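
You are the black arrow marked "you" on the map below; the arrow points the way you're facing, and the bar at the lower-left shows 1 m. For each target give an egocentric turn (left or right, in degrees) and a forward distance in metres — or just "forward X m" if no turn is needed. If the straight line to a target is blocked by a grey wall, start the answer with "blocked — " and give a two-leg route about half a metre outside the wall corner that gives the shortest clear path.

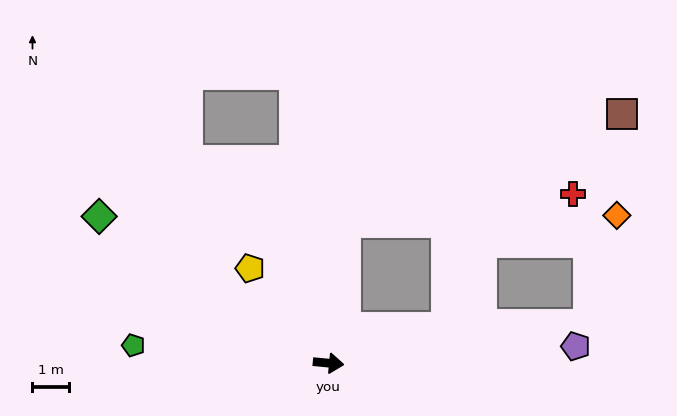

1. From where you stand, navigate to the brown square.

blocked — turn left 89°, forward 3.9 m, then turn right 62°, forward 8.2 m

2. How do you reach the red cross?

blocked — turn left 89°, forward 3.9 m, then turn right 76°, forward 6.3 m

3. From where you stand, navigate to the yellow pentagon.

turn left 135°, forward 3.4 m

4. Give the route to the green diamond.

turn left 153°, forward 7.5 m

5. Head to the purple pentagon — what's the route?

turn left 9°, forward 6.8 m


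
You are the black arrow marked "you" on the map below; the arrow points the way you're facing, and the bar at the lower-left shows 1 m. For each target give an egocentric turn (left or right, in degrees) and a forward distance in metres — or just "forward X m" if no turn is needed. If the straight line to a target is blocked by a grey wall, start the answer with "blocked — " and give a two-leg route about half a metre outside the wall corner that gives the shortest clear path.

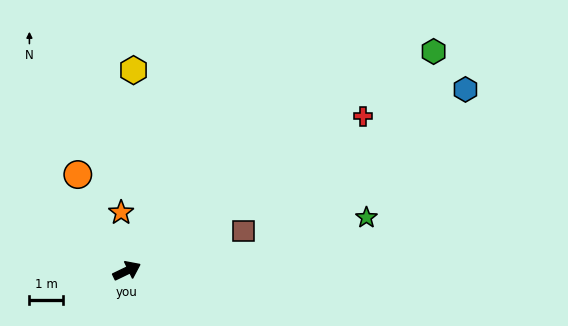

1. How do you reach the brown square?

turn right 7°, forward 3.7 m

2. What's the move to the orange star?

turn left 70°, forward 1.8 m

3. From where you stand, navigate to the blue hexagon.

turn left 2°, forward 11.6 m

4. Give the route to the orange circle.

turn left 91°, forward 3.3 m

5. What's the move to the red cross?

turn left 7°, forward 8.5 m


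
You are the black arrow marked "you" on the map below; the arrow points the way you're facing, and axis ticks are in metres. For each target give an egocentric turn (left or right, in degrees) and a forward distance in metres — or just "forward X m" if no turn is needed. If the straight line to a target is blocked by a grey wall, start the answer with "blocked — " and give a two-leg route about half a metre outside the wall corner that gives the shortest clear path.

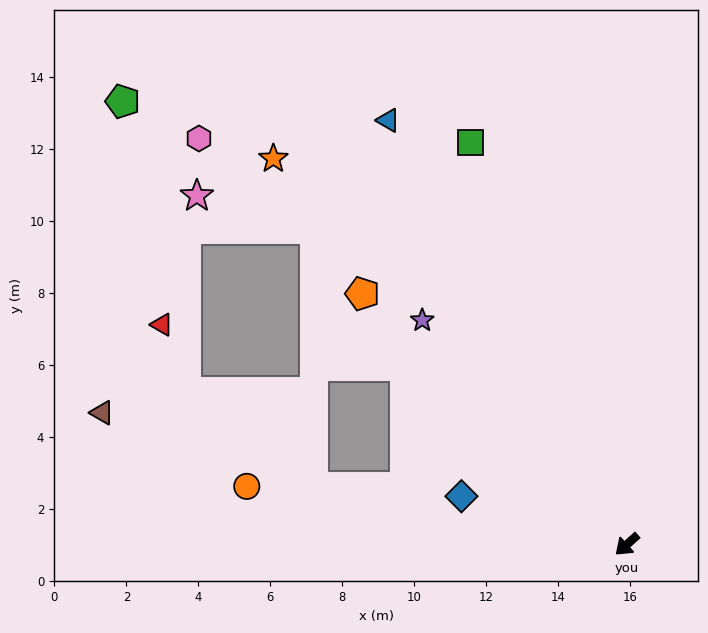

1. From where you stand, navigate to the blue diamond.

turn right 58°, forward 4.8 m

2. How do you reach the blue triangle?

turn right 103°, forward 13.5 m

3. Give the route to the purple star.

turn right 90°, forward 8.4 m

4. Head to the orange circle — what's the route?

turn right 51°, forward 10.7 m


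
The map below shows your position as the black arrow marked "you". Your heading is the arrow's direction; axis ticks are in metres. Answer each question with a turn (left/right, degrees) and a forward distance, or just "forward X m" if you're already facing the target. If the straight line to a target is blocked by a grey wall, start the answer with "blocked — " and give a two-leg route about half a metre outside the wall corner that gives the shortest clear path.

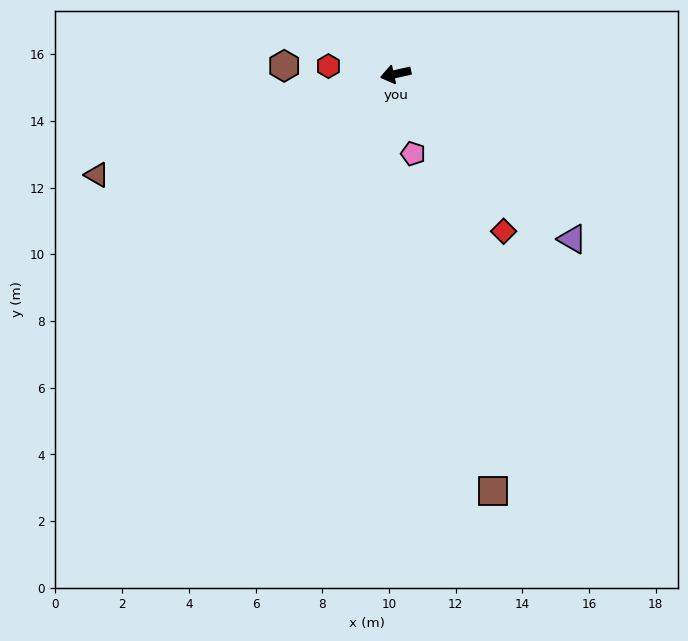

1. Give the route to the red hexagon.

turn right 19°, forward 2.0 m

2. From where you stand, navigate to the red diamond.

turn left 112°, forward 5.7 m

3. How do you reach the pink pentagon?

turn left 90°, forward 2.4 m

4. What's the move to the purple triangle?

turn left 124°, forward 7.2 m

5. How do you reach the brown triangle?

turn left 6°, forward 9.5 m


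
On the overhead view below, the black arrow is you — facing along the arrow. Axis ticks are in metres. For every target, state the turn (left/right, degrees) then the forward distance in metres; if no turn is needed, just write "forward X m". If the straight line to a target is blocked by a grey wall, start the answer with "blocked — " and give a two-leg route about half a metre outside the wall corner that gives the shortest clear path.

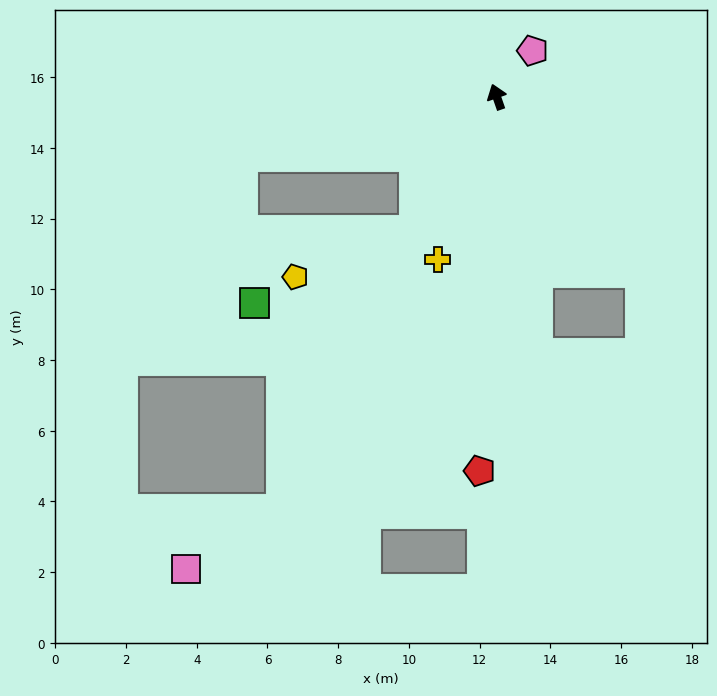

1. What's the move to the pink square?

blocked — turn left 133°, forward 13.1 m, then turn right 30°, forward 3.2 m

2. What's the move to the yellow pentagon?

blocked — turn left 129°, forward 4.4 m, then turn right 37°, forward 3.6 m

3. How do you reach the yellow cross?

turn left 141°, forward 4.9 m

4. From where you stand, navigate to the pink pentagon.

turn right 57°, forward 1.7 m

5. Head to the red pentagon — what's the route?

turn left 158°, forward 10.6 m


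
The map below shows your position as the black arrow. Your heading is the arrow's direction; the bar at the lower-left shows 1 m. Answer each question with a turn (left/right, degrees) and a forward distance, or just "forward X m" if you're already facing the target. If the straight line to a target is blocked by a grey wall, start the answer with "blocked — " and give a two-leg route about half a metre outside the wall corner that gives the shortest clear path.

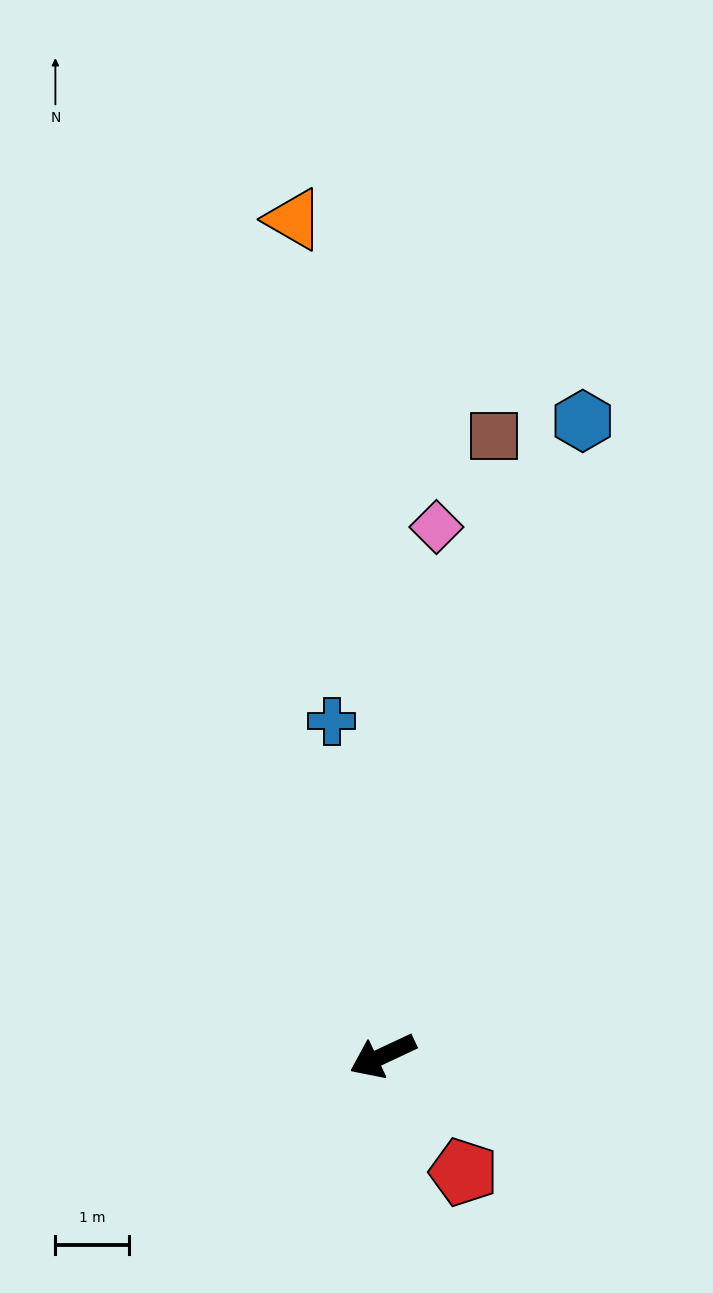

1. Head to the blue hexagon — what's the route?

turn right 133°, forward 9.0 m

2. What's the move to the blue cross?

turn right 106°, forward 4.6 m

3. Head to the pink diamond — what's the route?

turn right 121°, forward 7.2 m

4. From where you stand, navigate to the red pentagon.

turn left 100°, forward 1.9 m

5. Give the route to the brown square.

turn right 125°, forward 8.5 m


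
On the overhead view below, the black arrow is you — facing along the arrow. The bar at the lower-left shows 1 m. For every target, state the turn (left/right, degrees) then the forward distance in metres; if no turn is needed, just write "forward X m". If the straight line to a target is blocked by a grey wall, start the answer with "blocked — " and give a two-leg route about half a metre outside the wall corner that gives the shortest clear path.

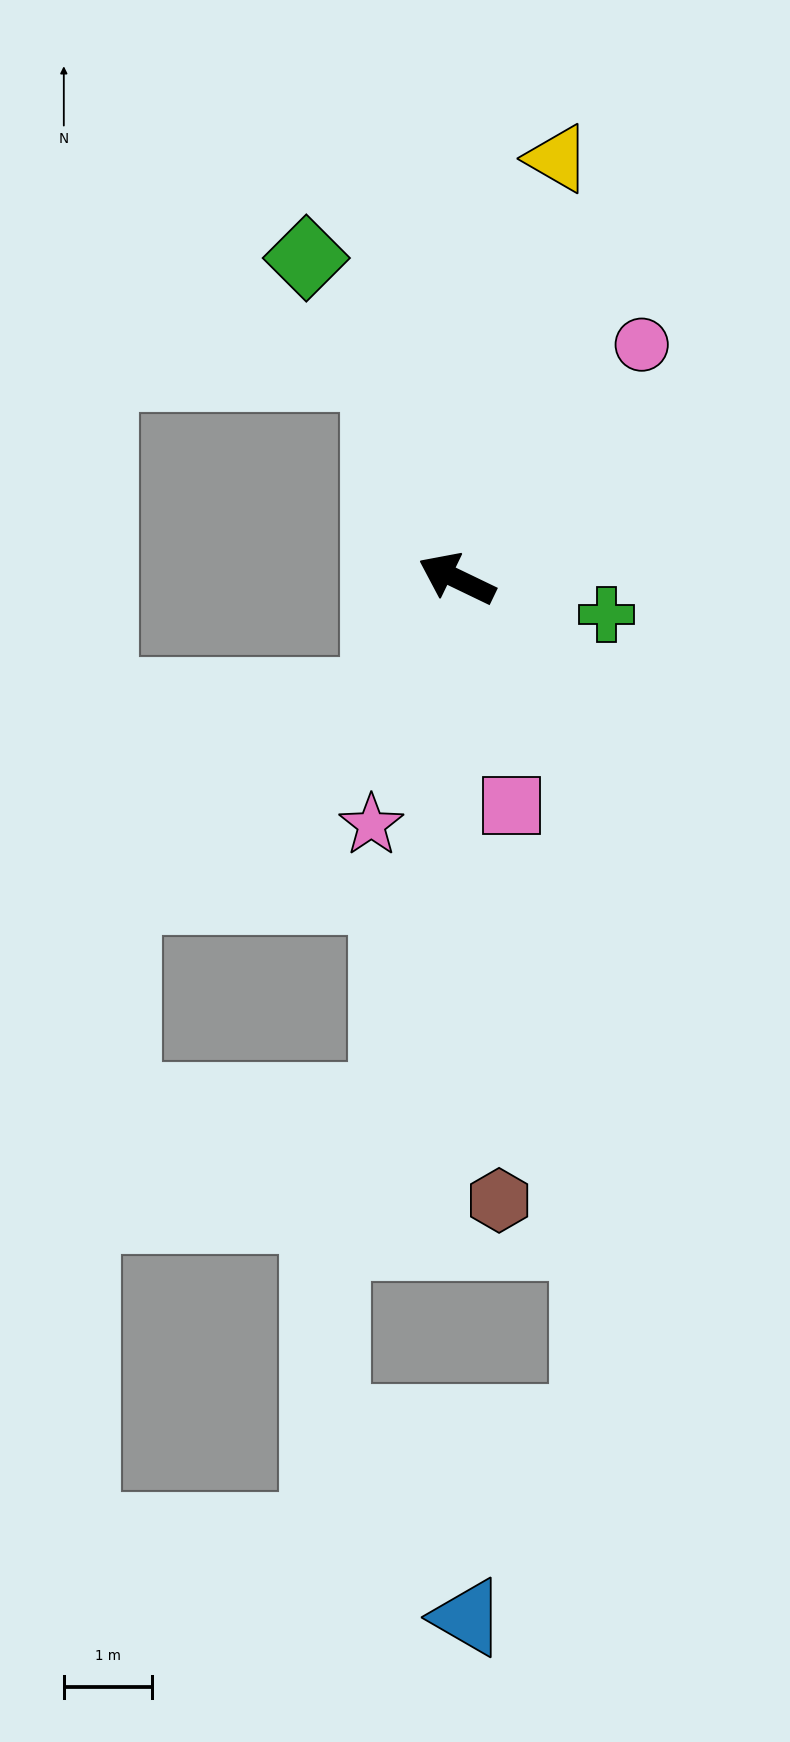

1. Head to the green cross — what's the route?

turn right 168°, forward 1.7 m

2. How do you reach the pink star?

turn left 97°, forward 3.0 m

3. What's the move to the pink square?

turn left 129°, forward 2.6 m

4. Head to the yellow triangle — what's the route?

turn right 78°, forward 4.9 m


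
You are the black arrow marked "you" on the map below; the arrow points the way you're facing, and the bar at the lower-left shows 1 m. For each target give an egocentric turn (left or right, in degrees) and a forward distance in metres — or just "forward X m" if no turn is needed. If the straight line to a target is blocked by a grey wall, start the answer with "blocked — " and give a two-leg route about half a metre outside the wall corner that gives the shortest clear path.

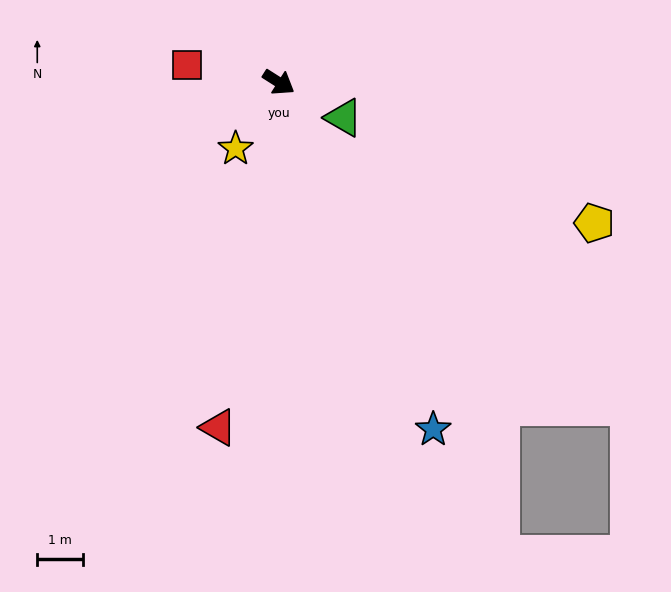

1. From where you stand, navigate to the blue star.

turn right 34°, forward 8.3 m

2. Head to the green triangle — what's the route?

turn left 4°, forward 1.6 m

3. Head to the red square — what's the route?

turn right 158°, forward 2.0 m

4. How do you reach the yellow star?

turn right 91°, forward 1.7 m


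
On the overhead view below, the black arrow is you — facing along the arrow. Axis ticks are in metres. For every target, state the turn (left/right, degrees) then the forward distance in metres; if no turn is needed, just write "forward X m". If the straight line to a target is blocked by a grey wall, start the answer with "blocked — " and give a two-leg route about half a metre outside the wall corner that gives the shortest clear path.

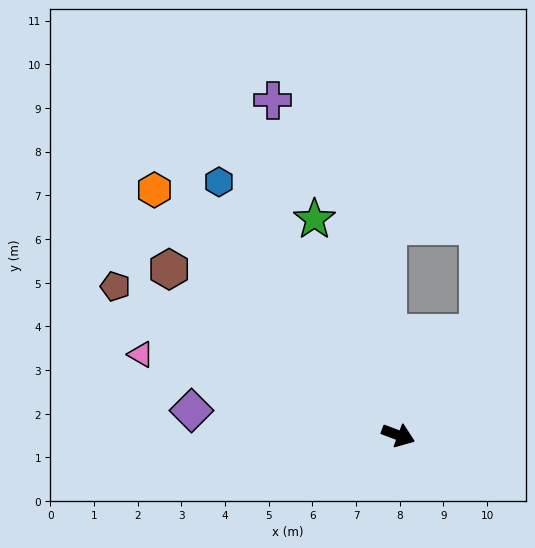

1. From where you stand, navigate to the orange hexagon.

turn left 156°, forward 7.9 m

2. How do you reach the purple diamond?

turn right 166°, forward 4.8 m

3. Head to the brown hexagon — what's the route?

turn left 165°, forward 6.5 m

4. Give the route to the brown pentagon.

turn left 173°, forward 7.3 m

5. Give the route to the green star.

turn left 132°, forward 5.3 m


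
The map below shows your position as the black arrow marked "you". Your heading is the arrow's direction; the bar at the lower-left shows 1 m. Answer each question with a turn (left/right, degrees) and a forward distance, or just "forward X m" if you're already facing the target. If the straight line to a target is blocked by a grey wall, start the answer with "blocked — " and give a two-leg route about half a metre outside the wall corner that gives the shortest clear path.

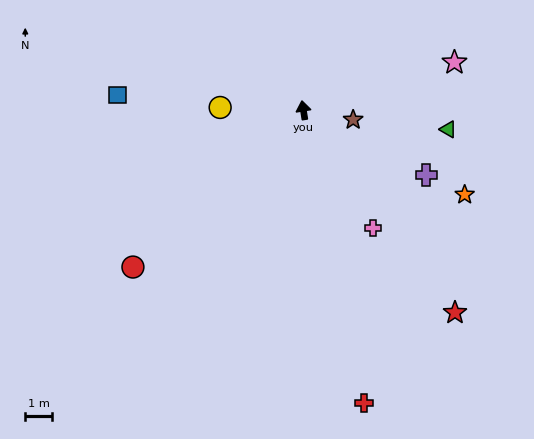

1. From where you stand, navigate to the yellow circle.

turn left 79°, forward 3.1 m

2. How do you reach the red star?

turn right 152°, forward 9.4 m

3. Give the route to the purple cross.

turn right 127°, forward 5.2 m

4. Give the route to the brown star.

turn right 110°, forward 1.9 m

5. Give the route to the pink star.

turn right 82°, forward 5.9 m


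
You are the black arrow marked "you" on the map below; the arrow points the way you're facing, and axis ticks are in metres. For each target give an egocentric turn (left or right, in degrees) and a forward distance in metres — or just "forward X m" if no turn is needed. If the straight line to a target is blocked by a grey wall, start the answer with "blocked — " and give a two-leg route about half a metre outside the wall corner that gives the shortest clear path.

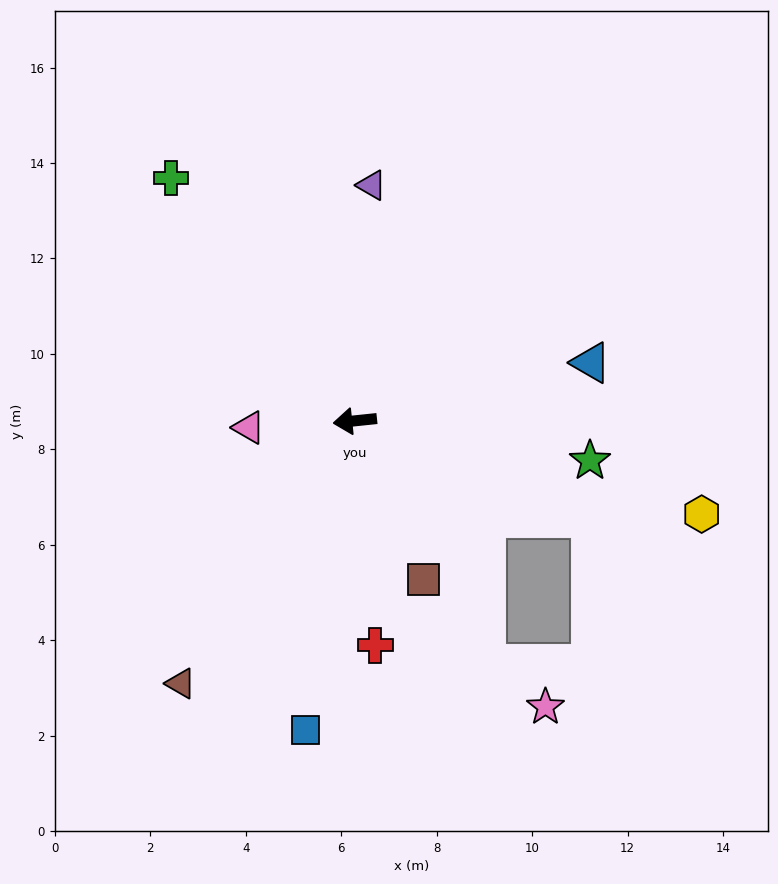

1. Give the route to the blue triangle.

turn right 172°, forward 5.1 m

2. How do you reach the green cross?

turn right 59°, forward 6.4 m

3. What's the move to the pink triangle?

turn right 2°, forward 2.2 m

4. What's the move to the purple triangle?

turn right 100°, forward 4.9 m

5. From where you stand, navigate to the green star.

turn left 164°, forward 5.0 m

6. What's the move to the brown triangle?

turn left 51°, forward 6.6 m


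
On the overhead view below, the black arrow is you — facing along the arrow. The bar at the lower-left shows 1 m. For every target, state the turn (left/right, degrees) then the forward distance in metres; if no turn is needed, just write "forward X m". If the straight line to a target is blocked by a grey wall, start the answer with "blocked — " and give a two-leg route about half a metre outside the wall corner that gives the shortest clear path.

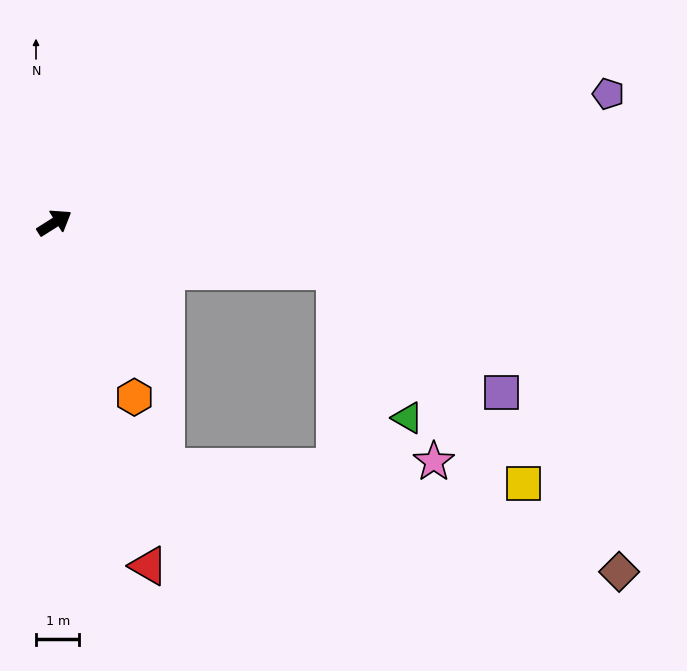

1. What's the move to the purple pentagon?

turn right 19°, forward 13.1 m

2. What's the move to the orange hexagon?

turn right 98°, forward 4.4 m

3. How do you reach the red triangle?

turn right 107°, forward 8.2 m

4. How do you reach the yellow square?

blocked — turn right 42°, forward 6.6 m, then turn right 39°, forward 6.6 m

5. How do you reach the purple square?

blocked — turn right 42°, forward 6.6 m, then turn right 26°, forward 4.8 m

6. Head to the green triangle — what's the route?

blocked — turn right 42°, forward 6.6 m, then turn right 54°, forward 3.8 m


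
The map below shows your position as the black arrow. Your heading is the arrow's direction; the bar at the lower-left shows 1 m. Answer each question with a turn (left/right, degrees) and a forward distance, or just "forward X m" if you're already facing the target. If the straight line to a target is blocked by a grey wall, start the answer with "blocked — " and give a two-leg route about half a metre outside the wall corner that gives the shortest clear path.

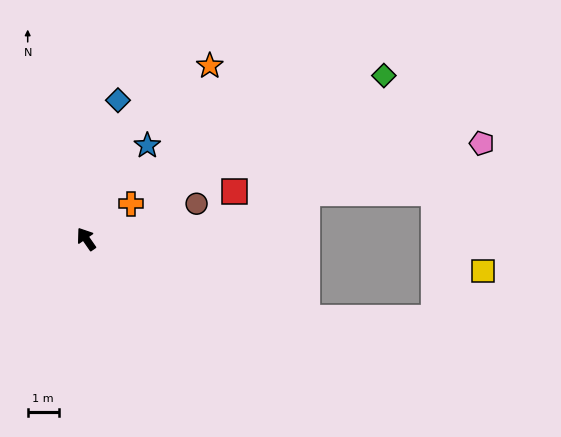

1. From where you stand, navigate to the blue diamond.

turn right 48°, forward 4.6 m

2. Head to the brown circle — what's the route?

turn right 107°, forward 3.7 m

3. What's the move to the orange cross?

turn right 87°, forward 1.8 m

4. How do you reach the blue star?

turn right 68°, forward 3.6 m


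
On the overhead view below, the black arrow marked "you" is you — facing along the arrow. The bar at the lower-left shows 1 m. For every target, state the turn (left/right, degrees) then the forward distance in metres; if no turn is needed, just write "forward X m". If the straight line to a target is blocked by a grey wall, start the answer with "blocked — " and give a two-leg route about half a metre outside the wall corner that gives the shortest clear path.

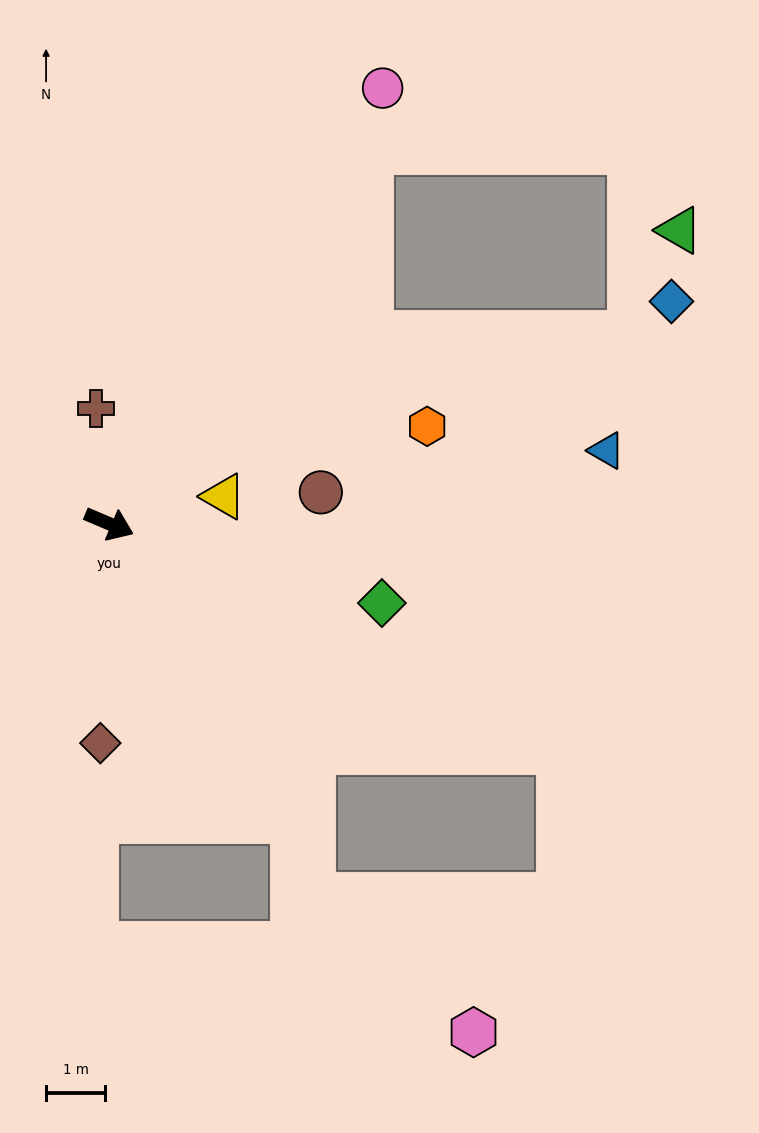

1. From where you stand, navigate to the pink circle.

turn left 81°, forward 8.7 m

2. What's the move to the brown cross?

turn left 120°, forward 2.0 m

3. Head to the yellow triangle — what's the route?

turn left 36°, forward 2.0 m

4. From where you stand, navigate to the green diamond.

turn left 7°, forward 4.8 m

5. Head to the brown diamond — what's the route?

turn right 69°, forward 3.7 m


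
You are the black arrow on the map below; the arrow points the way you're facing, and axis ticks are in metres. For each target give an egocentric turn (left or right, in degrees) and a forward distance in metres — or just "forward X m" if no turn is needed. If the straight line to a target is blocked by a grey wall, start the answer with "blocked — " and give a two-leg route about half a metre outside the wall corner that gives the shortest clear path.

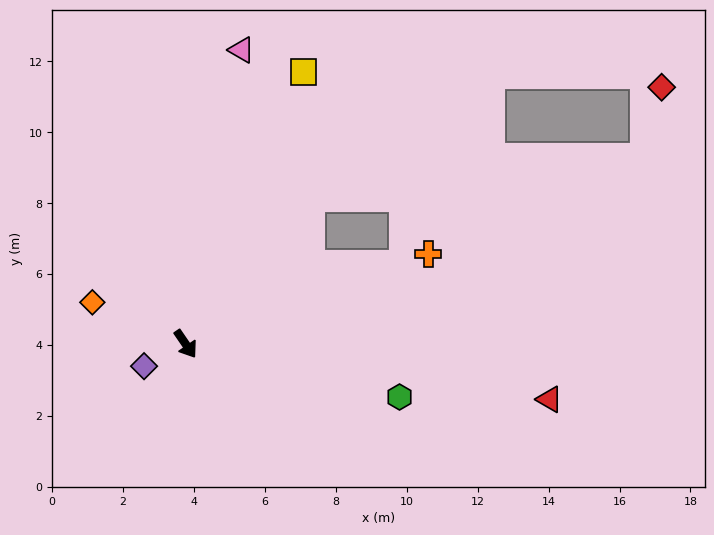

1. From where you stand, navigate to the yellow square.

turn left 122°, forward 8.4 m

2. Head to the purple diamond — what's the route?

turn right 96°, forward 1.3 m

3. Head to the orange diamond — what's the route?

turn right 148°, forward 2.9 m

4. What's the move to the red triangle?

turn left 47°, forward 10.4 m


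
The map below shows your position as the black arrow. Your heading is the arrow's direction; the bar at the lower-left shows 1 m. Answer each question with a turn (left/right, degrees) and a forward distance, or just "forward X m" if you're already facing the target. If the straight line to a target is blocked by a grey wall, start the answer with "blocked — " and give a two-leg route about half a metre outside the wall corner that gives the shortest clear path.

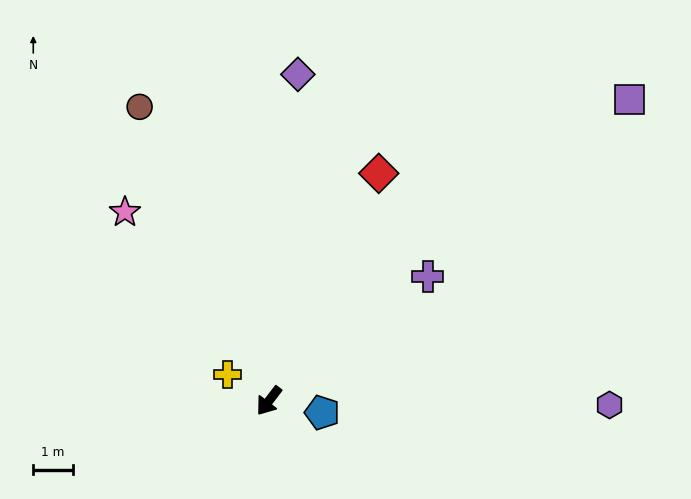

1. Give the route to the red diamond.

turn right 168°, forward 6.4 m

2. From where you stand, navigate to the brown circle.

turn right 119°, forward 8.2 m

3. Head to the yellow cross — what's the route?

turn right 85°, forward 1.2 m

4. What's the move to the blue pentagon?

turn left 115°, forward 1.4 m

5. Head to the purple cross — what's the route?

turn left 165°, forward 5.1 m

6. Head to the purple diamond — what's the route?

turn right 148°, forward 8.4 m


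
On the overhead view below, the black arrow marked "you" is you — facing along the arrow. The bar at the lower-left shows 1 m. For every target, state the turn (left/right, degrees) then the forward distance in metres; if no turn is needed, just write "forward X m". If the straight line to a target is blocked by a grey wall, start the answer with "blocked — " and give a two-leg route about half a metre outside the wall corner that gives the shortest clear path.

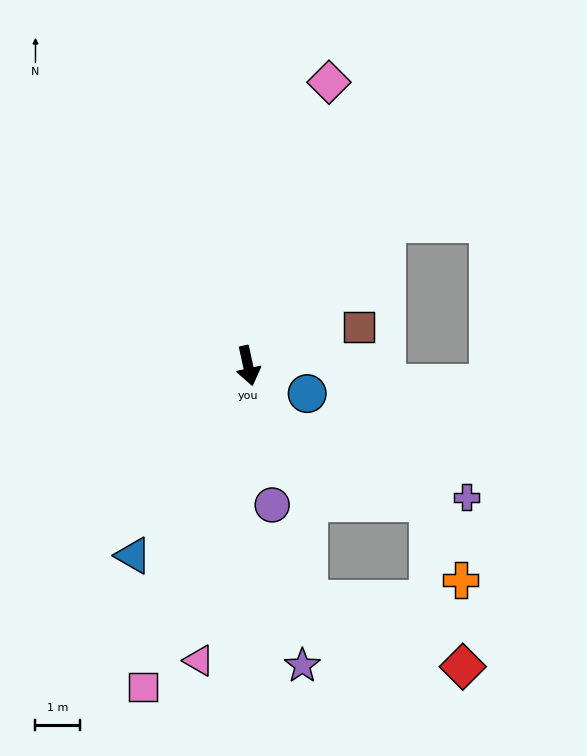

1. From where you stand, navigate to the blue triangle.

turn right 44°, forward 5.0 m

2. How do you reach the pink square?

turn right 30°, forward 7.6 m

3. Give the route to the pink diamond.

turn left 152°, forward 6.7 m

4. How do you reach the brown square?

turn left 97°, forward 2.7 m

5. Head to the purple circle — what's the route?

turn right 3°, forward 3.2 m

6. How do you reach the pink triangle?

turn right 22°, forward 6.8 m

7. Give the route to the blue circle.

turn left 52°, forward 1.5 m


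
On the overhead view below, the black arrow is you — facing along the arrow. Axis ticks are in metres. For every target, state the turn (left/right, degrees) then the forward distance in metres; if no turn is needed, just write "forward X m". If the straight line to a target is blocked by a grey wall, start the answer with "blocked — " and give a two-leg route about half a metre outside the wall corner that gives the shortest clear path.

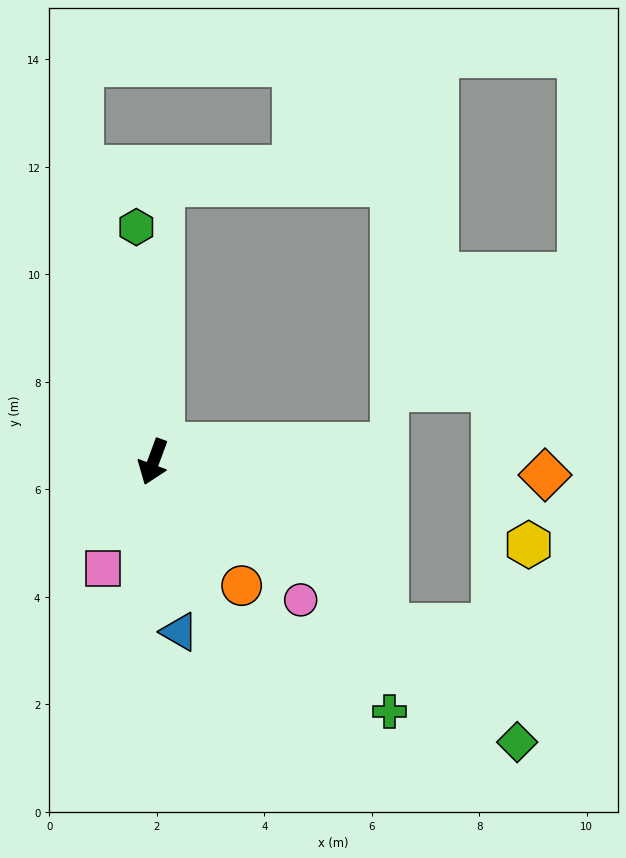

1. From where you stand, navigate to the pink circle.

turn left 67°, forward 3.8 m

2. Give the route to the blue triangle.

turn left 29°, forward 3.2 m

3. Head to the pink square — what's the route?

turn right 5°, forward 2.2 m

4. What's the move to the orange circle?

turn left 56°, forward 2.8 m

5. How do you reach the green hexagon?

turn right 156°, forward 4.4 m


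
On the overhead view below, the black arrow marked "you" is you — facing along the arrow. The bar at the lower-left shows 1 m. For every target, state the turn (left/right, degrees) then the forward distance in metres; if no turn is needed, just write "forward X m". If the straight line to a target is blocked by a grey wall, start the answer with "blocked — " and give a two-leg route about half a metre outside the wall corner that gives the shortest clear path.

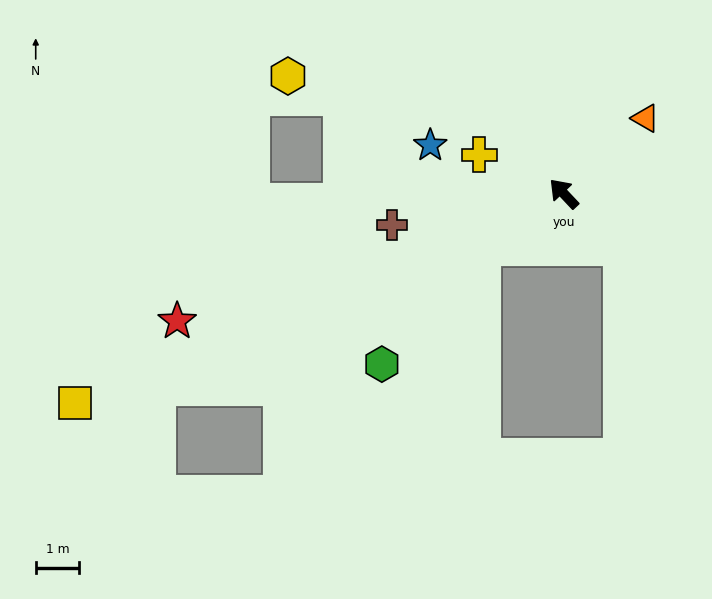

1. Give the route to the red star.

turn left 65°, forward 9.4 m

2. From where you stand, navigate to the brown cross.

turn left 57°, forward 4.0 m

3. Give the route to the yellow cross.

turn left 22°, forward 2.2 m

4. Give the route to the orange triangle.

turn right 91°, forward 2.6 m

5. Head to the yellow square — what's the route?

turn left 70°, forward 12.3 m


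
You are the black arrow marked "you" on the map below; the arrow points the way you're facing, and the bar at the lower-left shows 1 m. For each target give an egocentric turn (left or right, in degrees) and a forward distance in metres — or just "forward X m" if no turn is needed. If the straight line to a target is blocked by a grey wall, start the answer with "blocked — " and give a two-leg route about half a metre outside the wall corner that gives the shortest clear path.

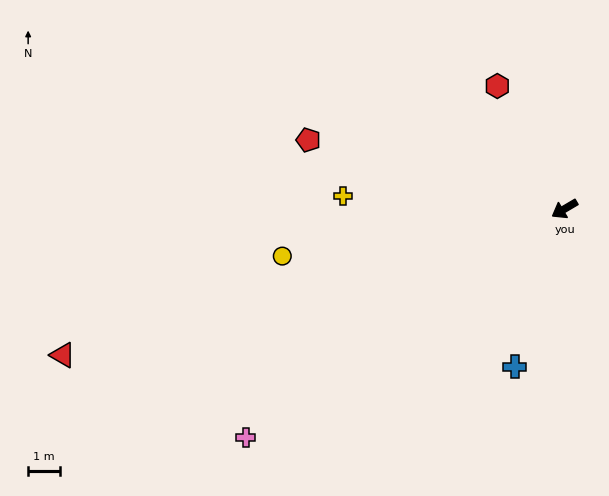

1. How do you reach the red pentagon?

turn right 46°, forward 8.3 m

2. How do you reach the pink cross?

turn left 5°, forward 12.3 m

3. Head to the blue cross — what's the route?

turn left 42°, forward 5.2 m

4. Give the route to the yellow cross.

turn right 34°, forward 7.0 m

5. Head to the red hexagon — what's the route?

turn right 92°, forward 4.4 m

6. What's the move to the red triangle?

turn right 14°, forward 16.4 m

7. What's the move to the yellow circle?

turn right 21°, forward 9.0 m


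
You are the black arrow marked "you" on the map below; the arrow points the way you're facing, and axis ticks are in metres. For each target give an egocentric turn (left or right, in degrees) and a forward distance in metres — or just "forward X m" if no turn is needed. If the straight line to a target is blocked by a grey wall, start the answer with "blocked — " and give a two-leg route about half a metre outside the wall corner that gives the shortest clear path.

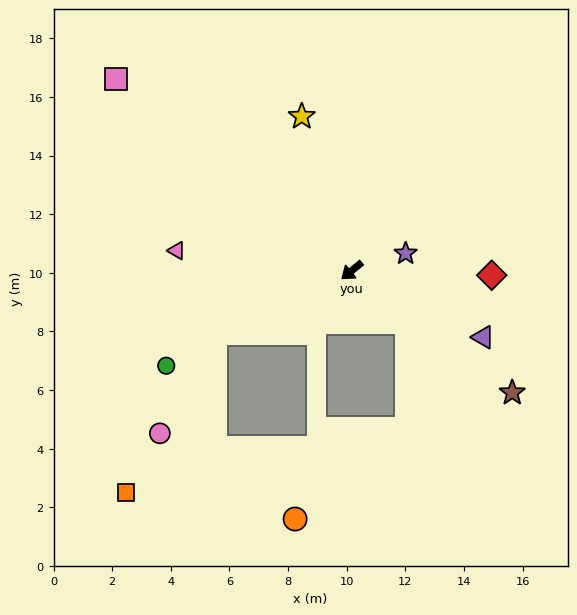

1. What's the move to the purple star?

turn left 158°, forward 1.9 m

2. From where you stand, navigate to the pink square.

turn right 78°, forward 10.4 m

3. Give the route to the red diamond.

turn left 139°, forward 4.8 m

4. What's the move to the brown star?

turn left 103°, forward 6.9 m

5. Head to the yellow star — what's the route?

turn right 111°, forward 5.5 m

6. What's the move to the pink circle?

blocked — turn right 15°, forward 5.1 m, then turn left 37°, forward 3.9 m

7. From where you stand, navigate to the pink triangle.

turn right 46°, forward 6.0 m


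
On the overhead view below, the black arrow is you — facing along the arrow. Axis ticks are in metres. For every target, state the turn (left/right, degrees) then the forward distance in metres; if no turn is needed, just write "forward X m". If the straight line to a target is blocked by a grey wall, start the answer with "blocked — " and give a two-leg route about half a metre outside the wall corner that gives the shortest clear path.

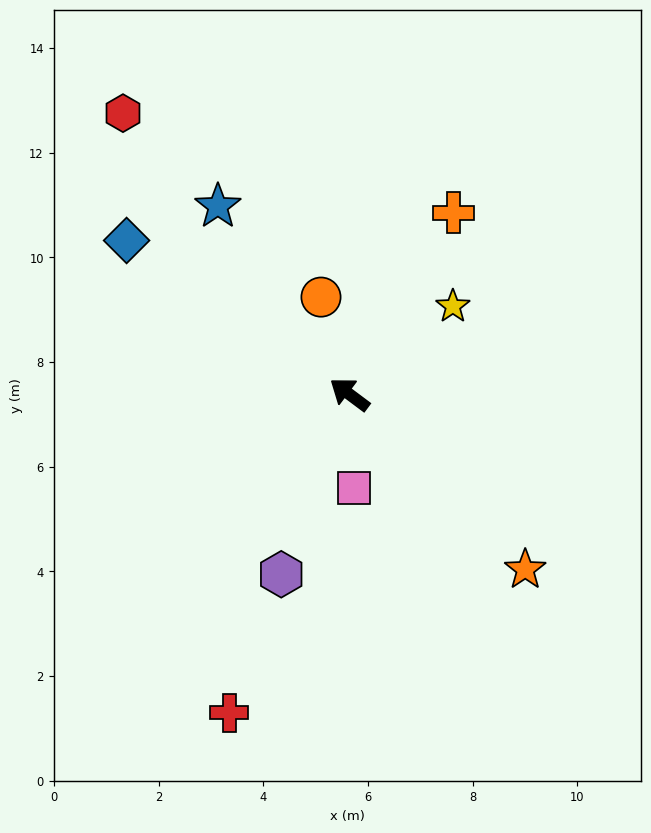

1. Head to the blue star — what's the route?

turn right 18°, forward 4.4 m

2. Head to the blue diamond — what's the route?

turn left 2°, forward 5.2 m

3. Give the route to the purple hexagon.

turn left 106°, forward 3.7 m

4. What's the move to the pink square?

turn left 130°, forward 1.8 m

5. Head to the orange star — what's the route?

turn left 172°, forward 4.7 m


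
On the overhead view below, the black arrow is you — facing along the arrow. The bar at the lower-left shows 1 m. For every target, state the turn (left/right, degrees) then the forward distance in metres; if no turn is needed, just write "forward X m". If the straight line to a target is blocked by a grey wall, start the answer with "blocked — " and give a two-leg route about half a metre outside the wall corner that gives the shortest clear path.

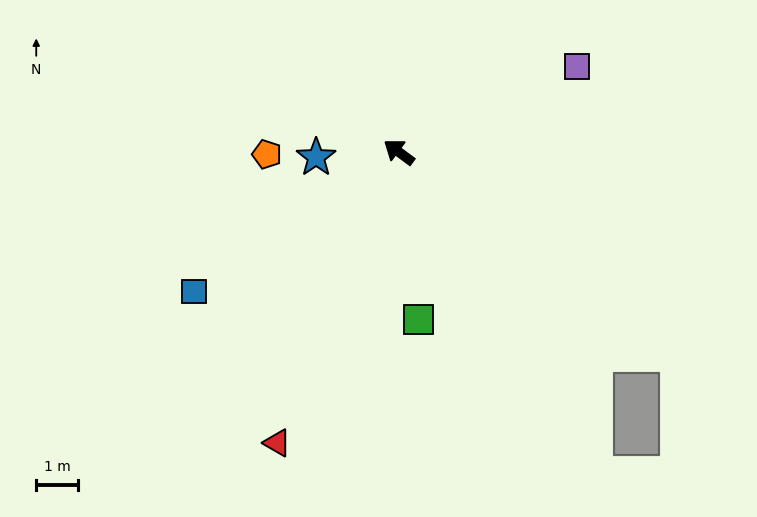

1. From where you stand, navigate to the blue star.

turn left 40°, forward 2.0 m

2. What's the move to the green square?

turn left 133°, forward 4.0 m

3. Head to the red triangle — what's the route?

turn left 104°, forward 7.5 m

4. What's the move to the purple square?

turn right 118°, forward 4.7 m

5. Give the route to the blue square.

turn left 71°, forward 5.9 m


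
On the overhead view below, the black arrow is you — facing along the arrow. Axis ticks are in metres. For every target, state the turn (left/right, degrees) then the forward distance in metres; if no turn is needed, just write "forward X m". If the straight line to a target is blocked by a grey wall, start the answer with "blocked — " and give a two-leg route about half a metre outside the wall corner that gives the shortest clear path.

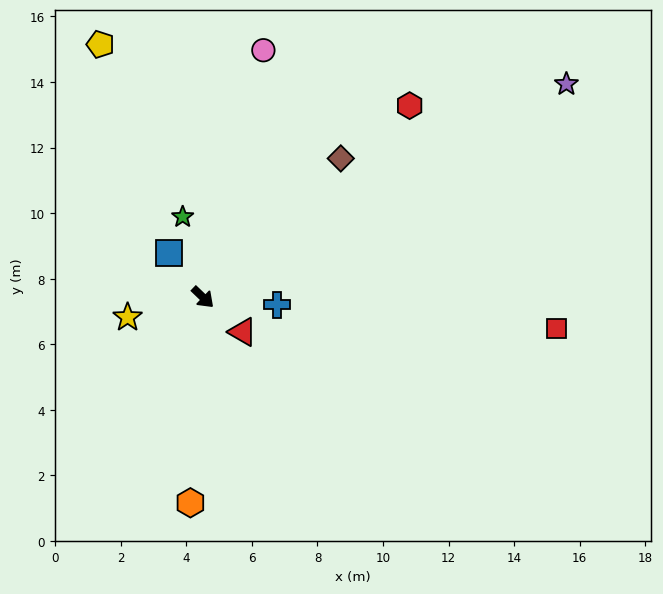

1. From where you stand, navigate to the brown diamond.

turn left 89°, forward 6.0 m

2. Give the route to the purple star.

turn left 74°, forward 12.9 m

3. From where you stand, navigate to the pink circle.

turn left 120°, forward 7.8 m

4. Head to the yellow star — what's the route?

turn right 121°, forward 2.4 m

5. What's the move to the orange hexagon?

turn right 50°, forward 6.3 m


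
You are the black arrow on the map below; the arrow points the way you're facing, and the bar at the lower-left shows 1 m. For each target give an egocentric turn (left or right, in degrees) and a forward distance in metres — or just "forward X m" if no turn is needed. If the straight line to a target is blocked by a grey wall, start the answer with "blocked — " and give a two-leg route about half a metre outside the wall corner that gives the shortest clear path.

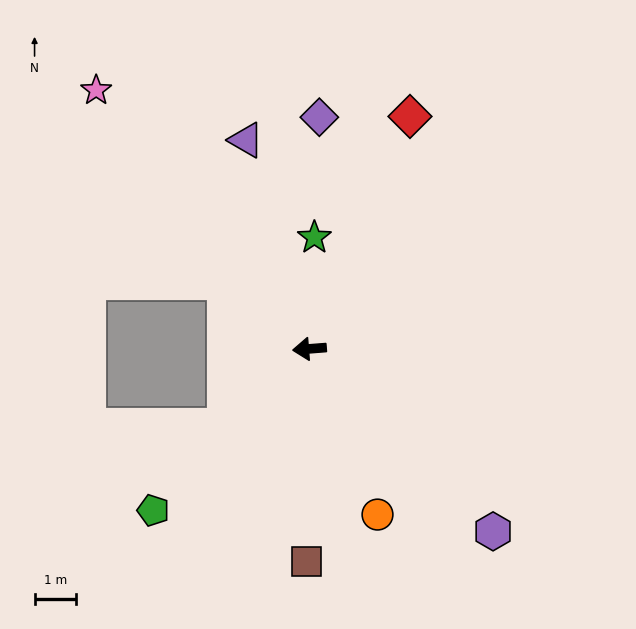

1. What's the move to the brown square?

turn left 85°, forward 5.1 m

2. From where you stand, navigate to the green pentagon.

turn left 42°, forward 5.4 m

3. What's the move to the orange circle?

turn left 108°, forward 4.3 m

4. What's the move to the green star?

turn right 97°, forward 2.7 m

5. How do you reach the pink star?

turn right 55°, forward 8.1 m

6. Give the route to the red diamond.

turn right 118°, forward 6.1 m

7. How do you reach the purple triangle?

turn right 78°, forward 5.2 m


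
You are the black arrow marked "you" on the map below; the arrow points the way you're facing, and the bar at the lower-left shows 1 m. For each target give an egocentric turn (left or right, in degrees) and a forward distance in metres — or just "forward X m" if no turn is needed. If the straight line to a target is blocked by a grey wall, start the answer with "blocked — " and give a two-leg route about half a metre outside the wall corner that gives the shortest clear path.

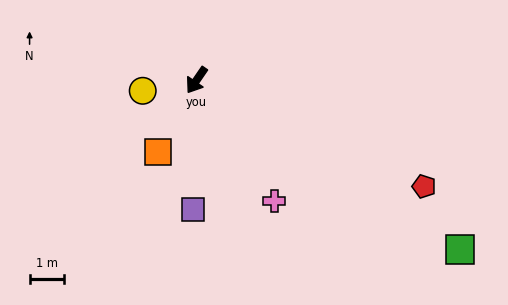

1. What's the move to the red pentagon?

turn left 99°, forward 7.4 m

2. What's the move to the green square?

turn left 92°, forward 9.2 m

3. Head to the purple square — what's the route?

turn left 33°, forward 3.8 m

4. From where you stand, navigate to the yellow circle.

turn right 44°, forward 1.6 m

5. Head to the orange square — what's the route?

turn left 6°, forward 2.4 m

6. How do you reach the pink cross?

turn left 67°, forward 4.2 m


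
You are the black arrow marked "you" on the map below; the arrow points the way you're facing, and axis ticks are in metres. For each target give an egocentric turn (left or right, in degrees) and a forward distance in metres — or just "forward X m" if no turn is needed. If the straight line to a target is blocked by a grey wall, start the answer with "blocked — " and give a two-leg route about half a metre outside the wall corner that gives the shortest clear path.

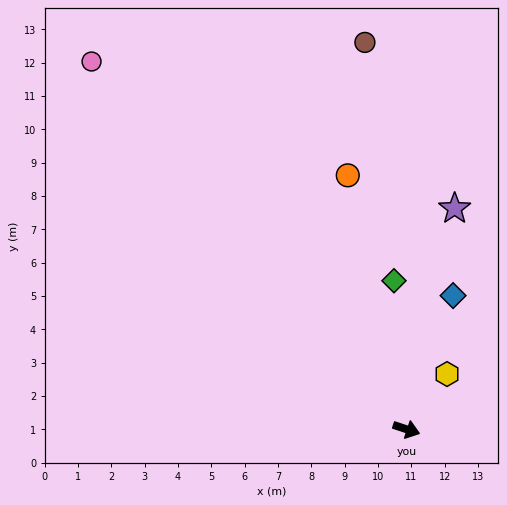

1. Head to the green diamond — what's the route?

turn left 113°, forward 4.5 m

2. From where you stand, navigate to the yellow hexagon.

turn left 72°, forward 2.1 m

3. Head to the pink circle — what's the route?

turn left 149°, forward 14.5 m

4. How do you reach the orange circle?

turn left 121°, forward 7.8 m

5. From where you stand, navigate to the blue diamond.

turn left 89°, forward 4.2 m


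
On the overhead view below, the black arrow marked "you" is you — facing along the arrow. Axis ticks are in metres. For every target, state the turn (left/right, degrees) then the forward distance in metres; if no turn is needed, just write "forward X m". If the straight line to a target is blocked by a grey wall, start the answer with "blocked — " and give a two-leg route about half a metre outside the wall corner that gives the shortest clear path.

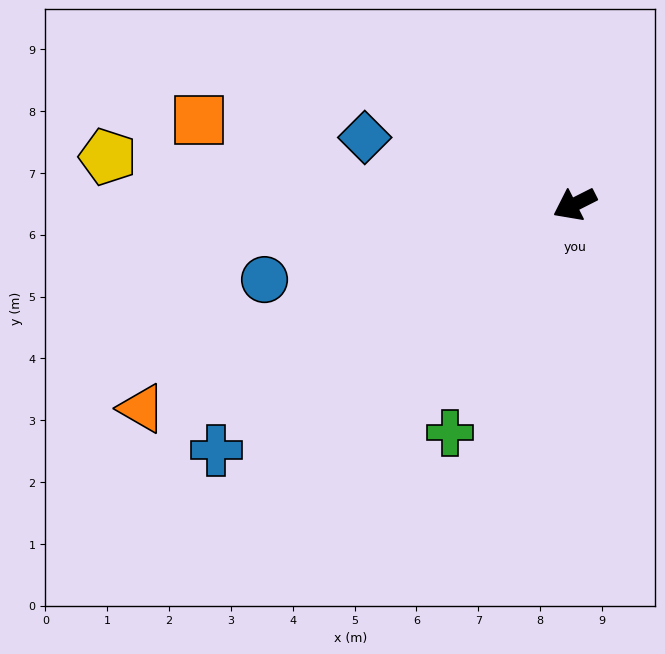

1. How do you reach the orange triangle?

forward 7.7 m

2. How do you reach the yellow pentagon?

turn right 33°, forward 7.6 m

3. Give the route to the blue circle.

turn right 13°, forward 5.2 m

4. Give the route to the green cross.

turn left 35°, forward 4.2 m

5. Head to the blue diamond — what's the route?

turn right 44°, forward 3.6 m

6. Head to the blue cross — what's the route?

turn left 8°, forward 7.0 m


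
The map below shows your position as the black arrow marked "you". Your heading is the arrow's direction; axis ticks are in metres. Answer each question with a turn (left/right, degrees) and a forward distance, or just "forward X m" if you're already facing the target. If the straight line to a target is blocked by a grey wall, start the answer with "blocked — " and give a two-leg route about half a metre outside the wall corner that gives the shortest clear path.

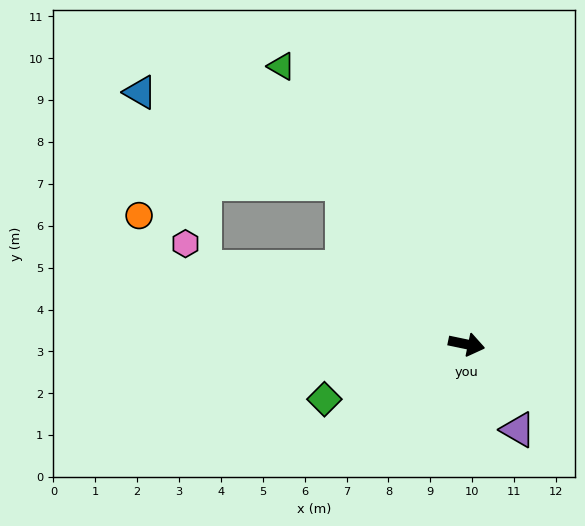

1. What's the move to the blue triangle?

blocked — turn left 139°, forward 4.8 m, then turn left 29°, forward 5.3 m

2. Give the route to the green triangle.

turn left 135°, forward 8.0 m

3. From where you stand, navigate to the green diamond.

turn right 147°, forward 3.6 m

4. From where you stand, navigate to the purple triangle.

turn right 47°, forward 2.4 m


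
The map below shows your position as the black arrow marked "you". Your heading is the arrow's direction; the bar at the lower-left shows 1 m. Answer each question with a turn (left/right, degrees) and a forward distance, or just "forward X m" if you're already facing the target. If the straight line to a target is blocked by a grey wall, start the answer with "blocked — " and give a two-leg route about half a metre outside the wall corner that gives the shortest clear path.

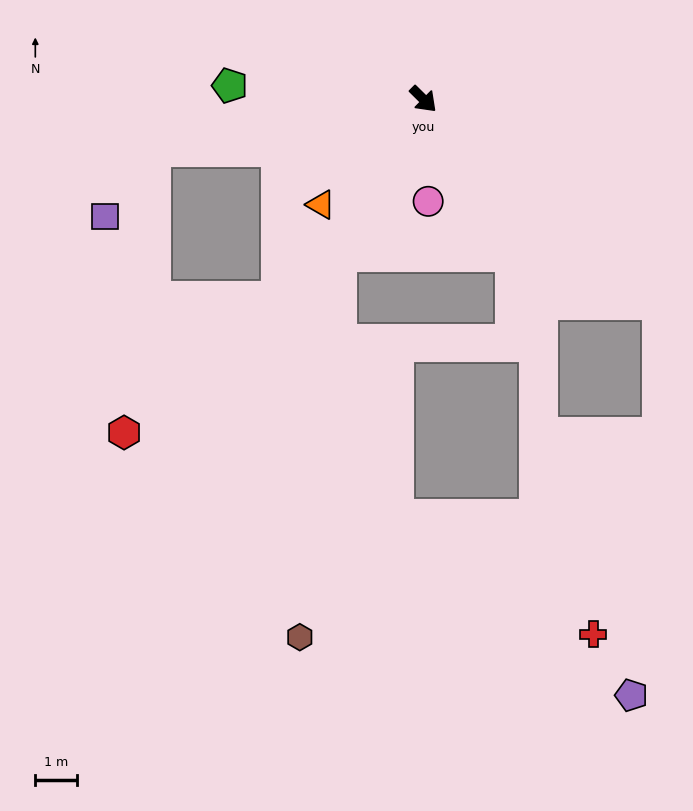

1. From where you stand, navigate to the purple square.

blocked — turn right 125°, forward 6.5 m, then turn left 44°, forward 2.0 m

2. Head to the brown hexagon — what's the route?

blocked — turn right 74°, forward 4.2 m, then turn left 23°, forward 9.1 m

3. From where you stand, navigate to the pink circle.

turn right 43°, forward 2.4 m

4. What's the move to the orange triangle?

turn right 90°, forward 3.5 m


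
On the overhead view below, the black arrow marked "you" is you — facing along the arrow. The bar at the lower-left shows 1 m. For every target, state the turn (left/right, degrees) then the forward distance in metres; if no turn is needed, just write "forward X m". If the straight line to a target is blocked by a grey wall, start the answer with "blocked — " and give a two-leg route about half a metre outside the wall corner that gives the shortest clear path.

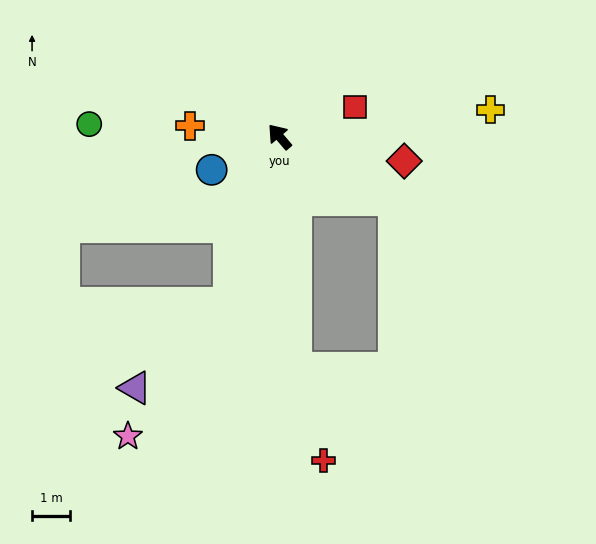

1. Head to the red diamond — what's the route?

turn right 142°, forward 3.4 m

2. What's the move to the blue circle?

turn left 76°, forward 2.0 m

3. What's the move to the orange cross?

turn left 43°, forward 2.4 m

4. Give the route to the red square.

turn right 109°, forward 2.2 m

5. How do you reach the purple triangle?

blocked — turn left 123°, forward 4.6 m, then turn right 32°, forward 3.4 m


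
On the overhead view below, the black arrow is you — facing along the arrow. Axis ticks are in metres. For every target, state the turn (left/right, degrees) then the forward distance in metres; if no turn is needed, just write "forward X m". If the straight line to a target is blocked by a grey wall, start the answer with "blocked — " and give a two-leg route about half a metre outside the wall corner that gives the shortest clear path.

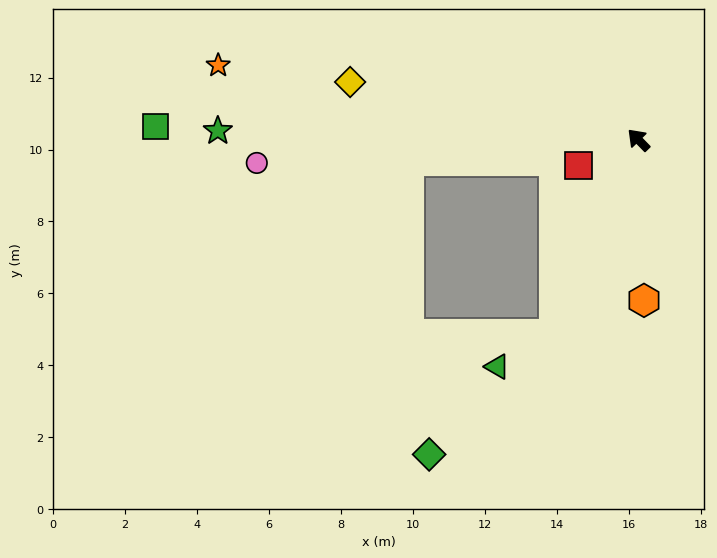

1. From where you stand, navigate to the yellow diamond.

turn left 34°, forward 8.2 m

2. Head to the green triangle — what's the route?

blocked — turn left 112°, forward 5.9 m, then turn right 36°, forward 1.8 m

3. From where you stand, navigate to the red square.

turn left 69°, forward 1.8 m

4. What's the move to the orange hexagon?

turn left 138°, forward 4.5 m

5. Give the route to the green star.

turn left 45°, forward 11.7 m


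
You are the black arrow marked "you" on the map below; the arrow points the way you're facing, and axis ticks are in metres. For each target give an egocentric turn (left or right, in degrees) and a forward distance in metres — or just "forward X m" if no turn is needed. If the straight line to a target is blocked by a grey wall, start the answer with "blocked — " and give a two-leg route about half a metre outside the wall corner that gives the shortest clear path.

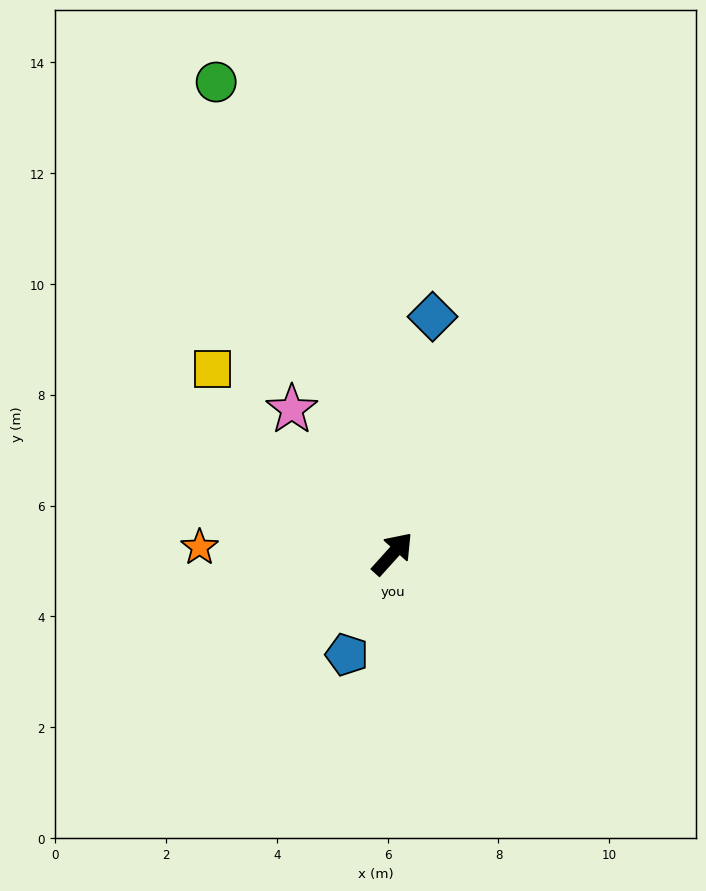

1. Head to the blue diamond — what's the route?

turn left 32°, forward 4.3 m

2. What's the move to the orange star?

turn left 130°, forward 3.5 m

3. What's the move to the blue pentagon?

turn right 162°, forward 2.0 m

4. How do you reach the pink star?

turn left 77°, forward 3.2 m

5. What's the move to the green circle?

turn left 63°, forward 9.1 m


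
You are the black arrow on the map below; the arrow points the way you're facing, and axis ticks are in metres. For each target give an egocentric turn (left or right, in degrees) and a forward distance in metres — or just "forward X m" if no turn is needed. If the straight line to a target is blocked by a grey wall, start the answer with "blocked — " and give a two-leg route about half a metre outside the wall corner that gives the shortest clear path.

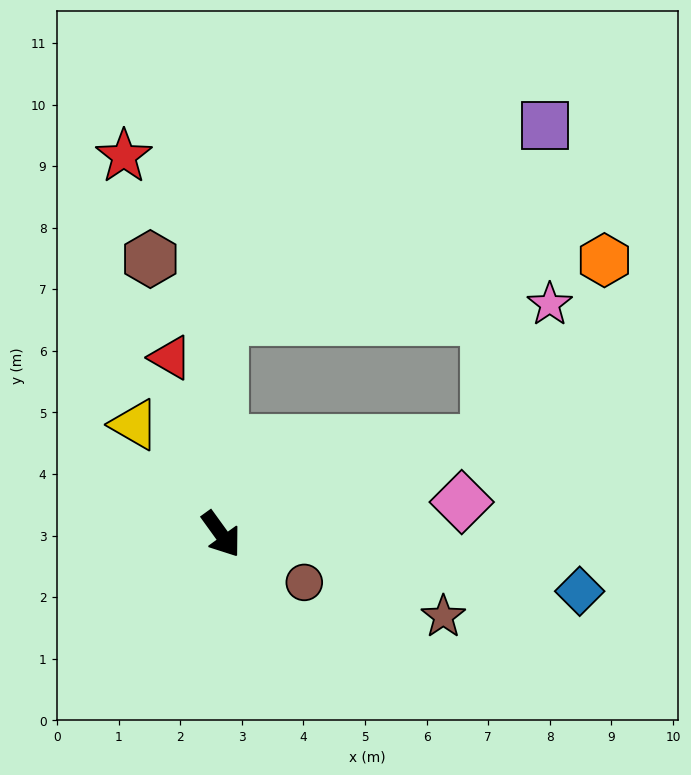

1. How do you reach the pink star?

blocked — turn left 74°, forward 4.6 m, then turn left 45°, forward 2.4 m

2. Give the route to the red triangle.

turn left 160°, forward 3.0 m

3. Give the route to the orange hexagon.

blocked — turn left 144°, forward 3.5 m, then turn right 81°, forward 6.3 m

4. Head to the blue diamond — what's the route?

turn left 45°, forward 5.9 m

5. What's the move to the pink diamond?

turn left 62°, forward 3.9 m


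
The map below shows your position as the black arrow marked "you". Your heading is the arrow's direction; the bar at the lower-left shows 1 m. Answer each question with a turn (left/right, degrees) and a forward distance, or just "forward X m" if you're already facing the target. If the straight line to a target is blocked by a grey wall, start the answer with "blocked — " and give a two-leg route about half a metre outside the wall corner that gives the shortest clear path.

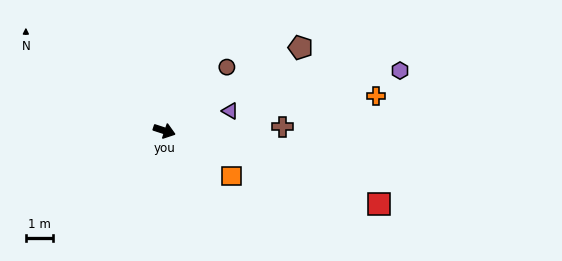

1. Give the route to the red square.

forward 8.3 m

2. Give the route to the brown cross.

turn left 20°, forward 4.3 m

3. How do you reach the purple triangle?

turn left 35°, forward 2.5 m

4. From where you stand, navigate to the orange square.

turn right 16°, forward 3.0 m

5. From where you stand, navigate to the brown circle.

turn left 64°, forward 3.3 m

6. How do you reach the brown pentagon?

turn left 50°, forward 5.8 m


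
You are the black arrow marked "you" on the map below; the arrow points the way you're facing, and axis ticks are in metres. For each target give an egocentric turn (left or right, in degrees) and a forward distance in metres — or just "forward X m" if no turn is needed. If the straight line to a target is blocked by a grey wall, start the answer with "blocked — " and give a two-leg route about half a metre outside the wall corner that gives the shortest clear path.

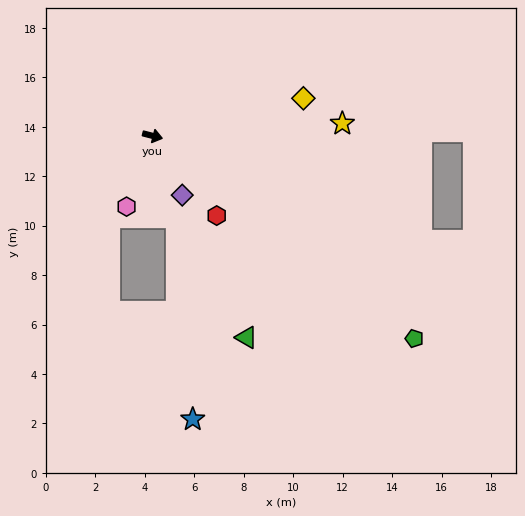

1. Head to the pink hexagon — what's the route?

turn right 96°, forward 3.1 m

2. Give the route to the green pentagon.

turn right 23°, forward 13.4 m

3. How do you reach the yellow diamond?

turn left 28°, forward 6.3 m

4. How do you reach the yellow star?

turn left 18°, forward 7.7 m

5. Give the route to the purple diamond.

turn right 49°, forward 2.7 m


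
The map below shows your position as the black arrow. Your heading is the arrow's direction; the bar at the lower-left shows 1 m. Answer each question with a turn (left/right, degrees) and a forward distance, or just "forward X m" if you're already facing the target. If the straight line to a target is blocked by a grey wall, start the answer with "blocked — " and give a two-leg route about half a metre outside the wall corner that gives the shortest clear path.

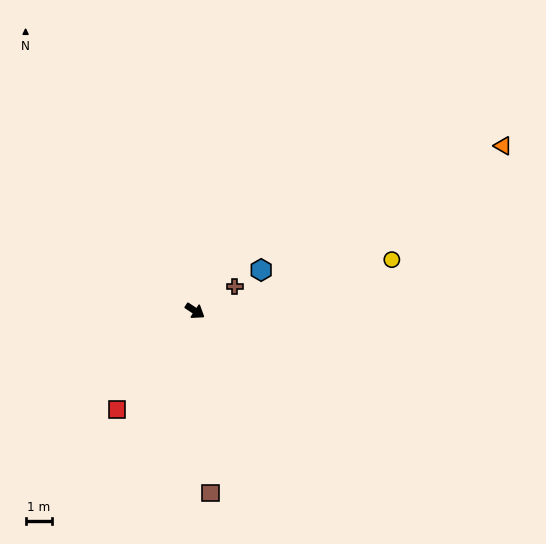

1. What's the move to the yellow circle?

turn left 48°, forward 7.7 m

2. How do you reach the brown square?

turn right 51°, forward 6.9 m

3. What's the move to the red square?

turn right 95°, forward 4.7 m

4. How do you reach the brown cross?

turn left 65°, forward 1.8 m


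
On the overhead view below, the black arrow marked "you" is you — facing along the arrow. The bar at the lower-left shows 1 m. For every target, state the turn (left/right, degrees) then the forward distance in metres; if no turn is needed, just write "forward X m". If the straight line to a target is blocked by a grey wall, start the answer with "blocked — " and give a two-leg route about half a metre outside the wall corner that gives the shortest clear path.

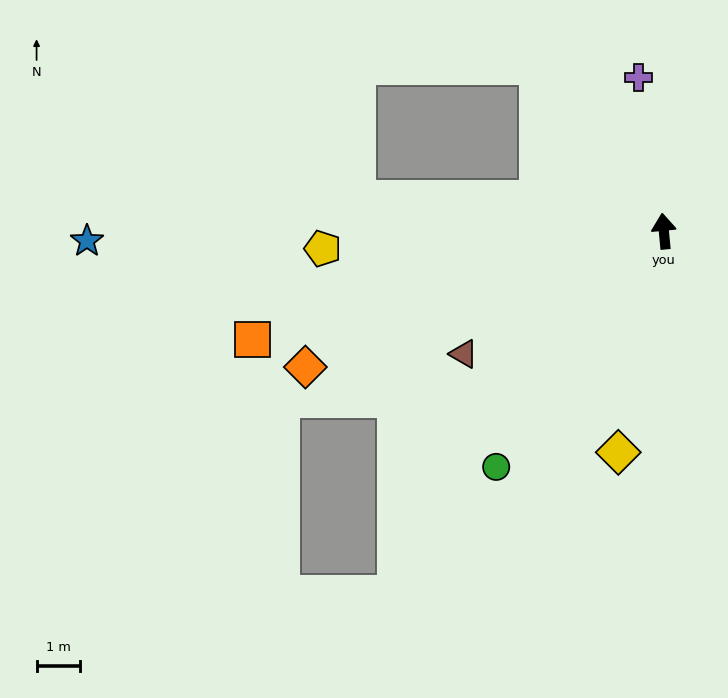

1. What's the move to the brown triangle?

turn left 116°, forward 5.4 m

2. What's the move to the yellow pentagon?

turn left 88°, forward 7.8 m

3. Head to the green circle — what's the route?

turn left 139°, forward 6.6 m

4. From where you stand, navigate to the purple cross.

turn left 4°, forward 3.5 m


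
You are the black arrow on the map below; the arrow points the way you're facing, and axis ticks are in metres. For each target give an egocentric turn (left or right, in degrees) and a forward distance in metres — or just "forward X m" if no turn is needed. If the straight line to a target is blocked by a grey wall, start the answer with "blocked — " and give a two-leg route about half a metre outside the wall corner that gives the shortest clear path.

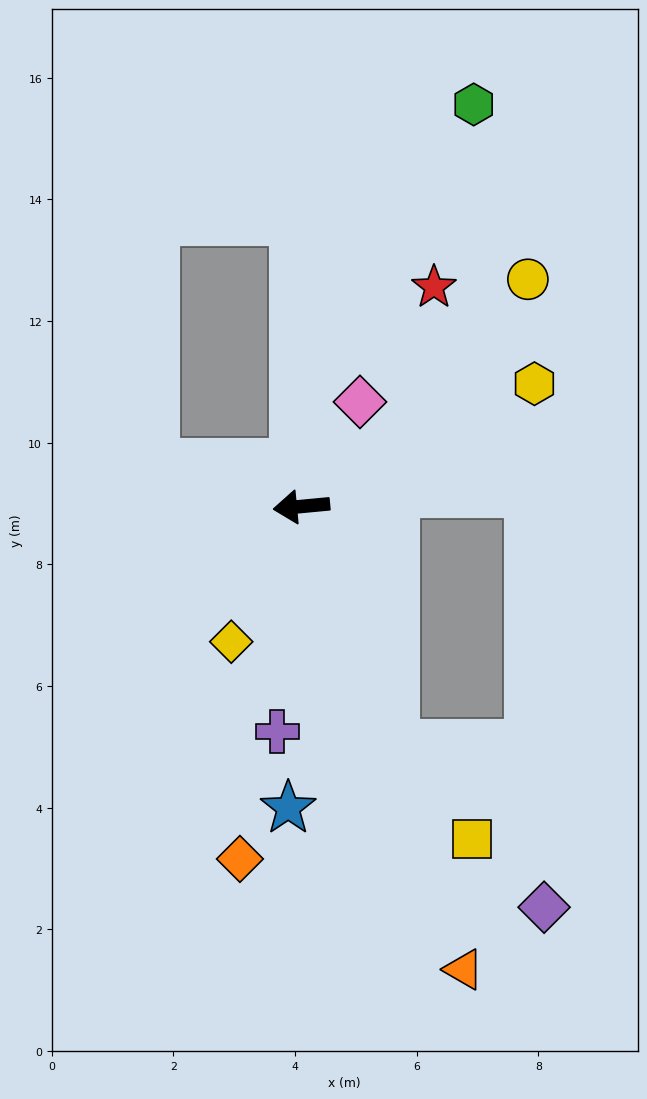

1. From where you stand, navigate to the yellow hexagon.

turn right 158°, forward 4.3 m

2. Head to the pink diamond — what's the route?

turn right 125°, forward 2.0 m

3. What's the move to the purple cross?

turn left 78°, forward 3.7 m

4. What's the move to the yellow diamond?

turn left 57°, forward 2.5 m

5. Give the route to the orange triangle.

turn left 104°, forward 8.1 m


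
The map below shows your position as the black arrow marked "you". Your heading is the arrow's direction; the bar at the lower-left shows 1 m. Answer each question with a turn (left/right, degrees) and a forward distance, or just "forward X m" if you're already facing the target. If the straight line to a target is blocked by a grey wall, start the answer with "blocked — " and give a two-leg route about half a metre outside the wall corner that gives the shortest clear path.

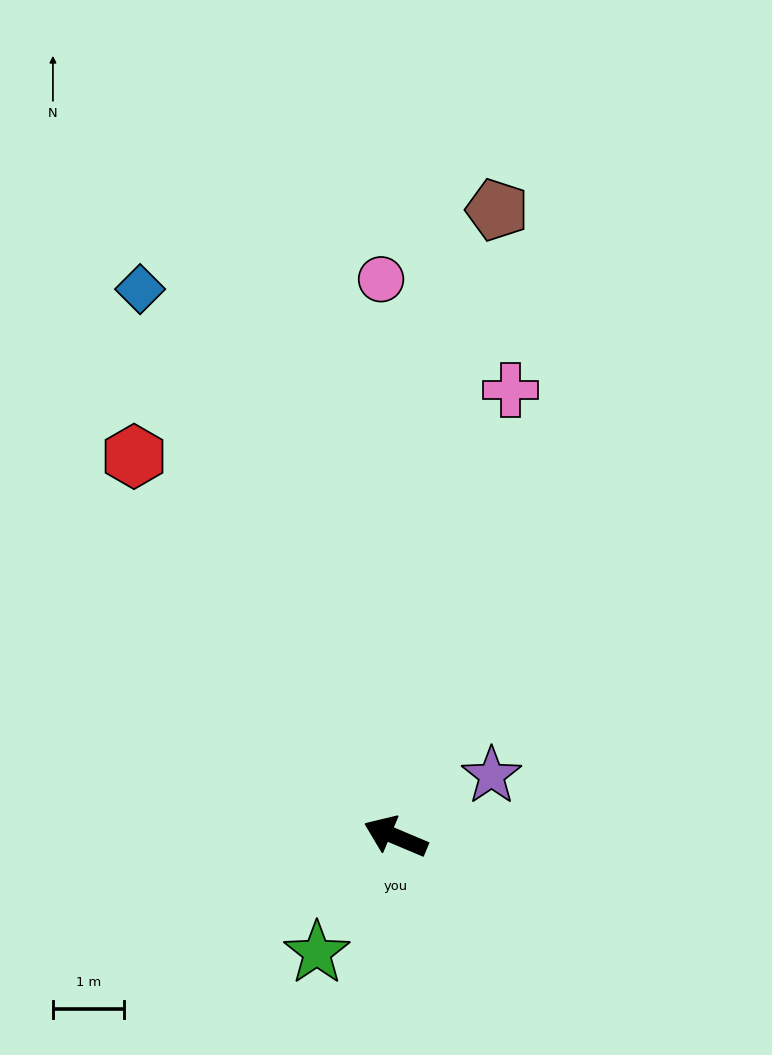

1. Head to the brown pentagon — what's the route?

turn right 76°, forward 9.0 m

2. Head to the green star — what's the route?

turn left 79°, forward 2.0 m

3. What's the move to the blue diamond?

turn right 42°, forward 8.5 m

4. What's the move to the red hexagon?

turn right 33°, forward 6.5 m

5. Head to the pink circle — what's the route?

turn right 66°, forward 7.9 m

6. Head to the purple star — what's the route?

turn right 125°, forward 1.6 m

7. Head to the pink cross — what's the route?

turn right 82°, forward 6.5 m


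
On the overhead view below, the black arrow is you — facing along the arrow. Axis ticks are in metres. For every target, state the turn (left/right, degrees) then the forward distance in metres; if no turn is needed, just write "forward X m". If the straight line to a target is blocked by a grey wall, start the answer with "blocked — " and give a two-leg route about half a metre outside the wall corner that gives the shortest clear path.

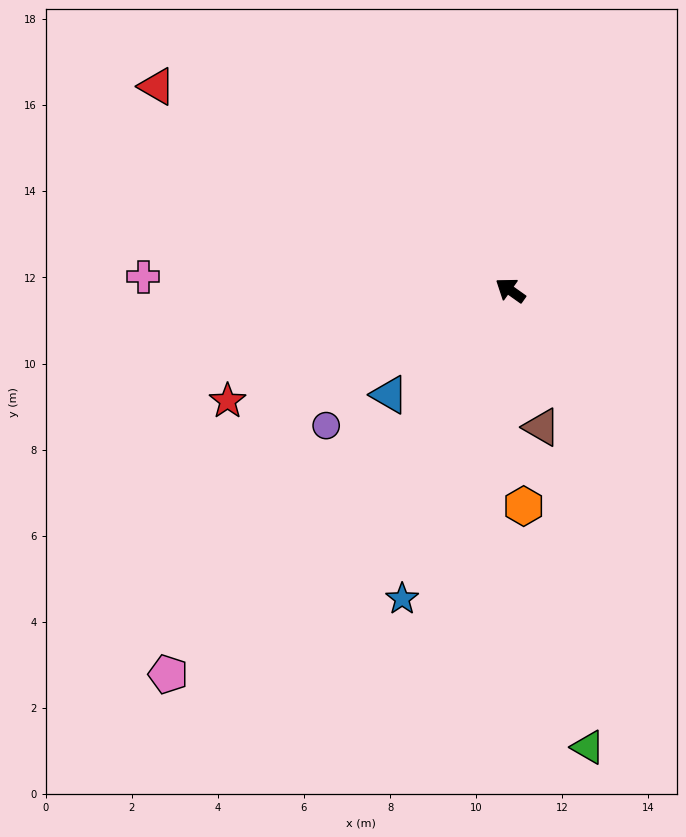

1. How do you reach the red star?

turn left 57°, forward 7.1 m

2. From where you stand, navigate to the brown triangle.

turn left 138°, forward 3.3 m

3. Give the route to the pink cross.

turn left 33°, forward 8.5 m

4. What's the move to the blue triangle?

turn left 76°, forward 3.7 m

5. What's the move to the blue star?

turn left 106°, forward 7.6 m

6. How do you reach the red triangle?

turn left 5°, forward 9.5 m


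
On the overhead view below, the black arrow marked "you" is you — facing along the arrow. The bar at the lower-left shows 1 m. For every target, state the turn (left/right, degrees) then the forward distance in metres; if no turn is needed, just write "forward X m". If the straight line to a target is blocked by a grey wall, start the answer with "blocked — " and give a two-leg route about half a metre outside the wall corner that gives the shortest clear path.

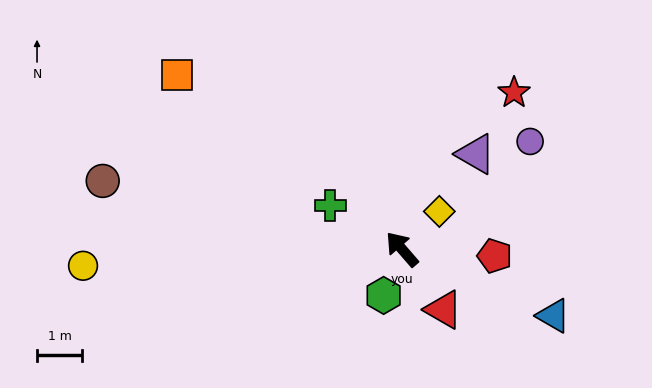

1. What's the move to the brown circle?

turn left 36°, forward 6.8 m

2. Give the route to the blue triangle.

turn right 155°, forward 3.7 m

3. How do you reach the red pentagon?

turn right 135°, forward 2.1 m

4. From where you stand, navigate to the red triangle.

turn left 174°, forward 1.6 m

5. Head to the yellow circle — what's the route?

turn left 52°, forward 7.1 m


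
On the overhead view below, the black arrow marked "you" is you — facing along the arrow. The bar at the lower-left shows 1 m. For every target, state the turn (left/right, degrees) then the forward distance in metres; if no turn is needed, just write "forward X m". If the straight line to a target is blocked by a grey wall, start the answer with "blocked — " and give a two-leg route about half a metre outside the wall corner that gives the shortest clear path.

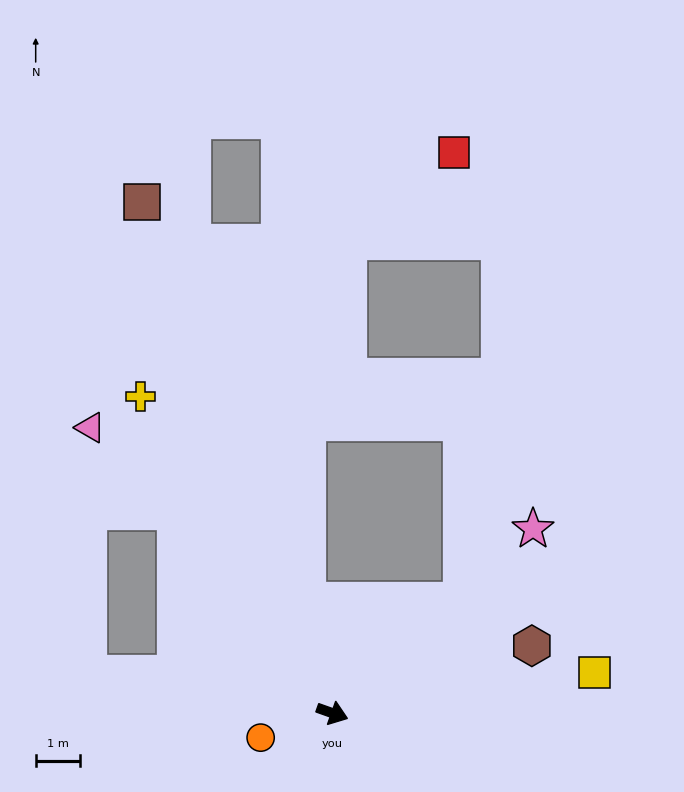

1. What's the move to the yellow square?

turn left 28°, forward 6.0 m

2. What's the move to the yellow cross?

turn left 141°, forward 8.3 m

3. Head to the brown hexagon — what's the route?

turn left 38°, forward 4.7 m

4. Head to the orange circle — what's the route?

turn right 142°, forward 1.7 m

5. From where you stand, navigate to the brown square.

turn left 130°, forward 12.3 m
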